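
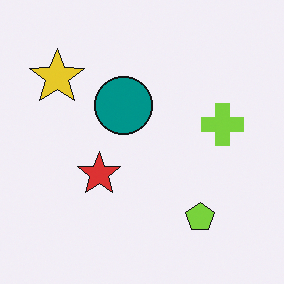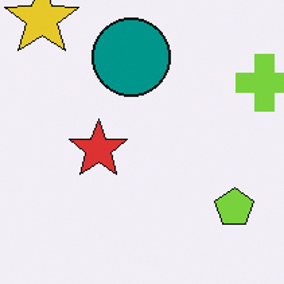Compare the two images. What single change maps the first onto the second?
The image was cropped slightly and scaled back up.

The visible shapes are larger and the field of view is narrower; shapes near the original edges may be partly or wholly outside the frame — a crop-and-rescale.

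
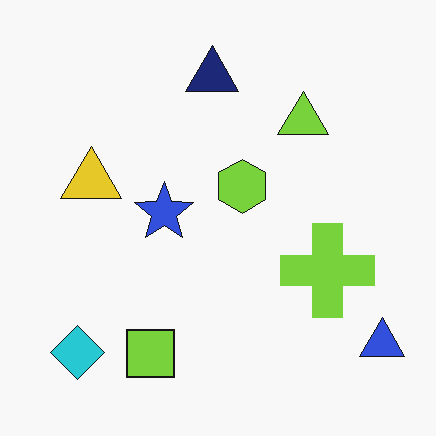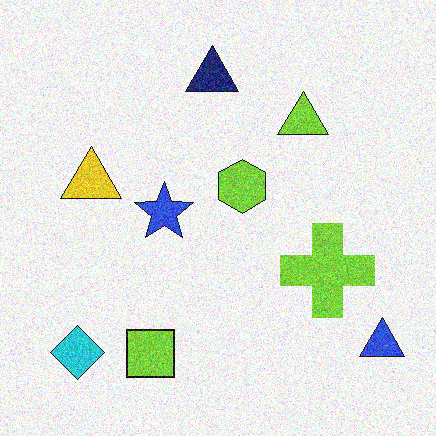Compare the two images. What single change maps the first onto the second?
The image was degraded with visible gaussian noise.

Random speckle covers the whole image, including the flat background.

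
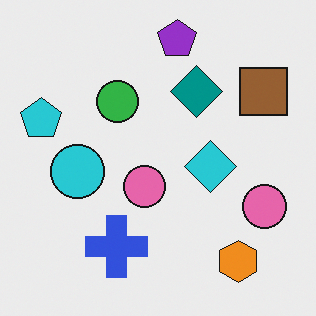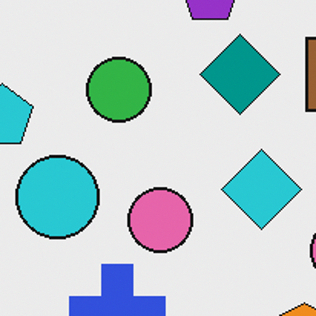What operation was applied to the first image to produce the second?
The image was cropped to a modestly smaller region and rescaled.

The visible shapes are larger and the field of view is narrower; shapes near the original edges may be partly or wholly outside the frame — a crop-and-rescale.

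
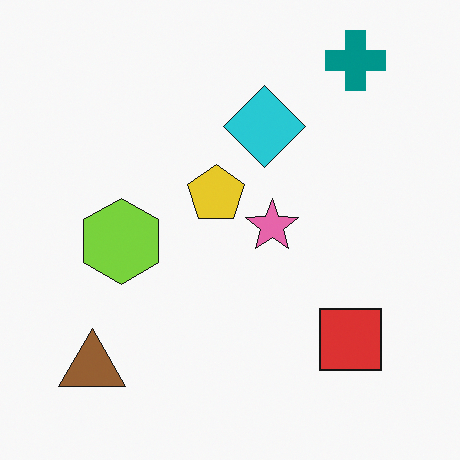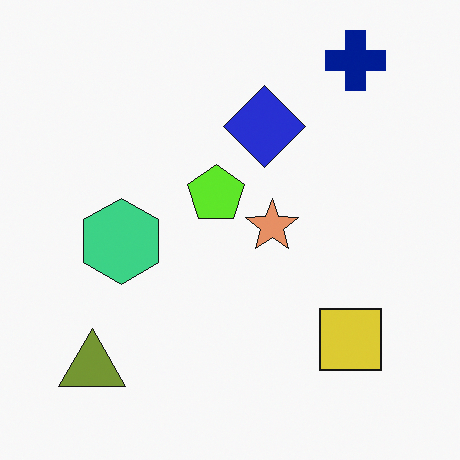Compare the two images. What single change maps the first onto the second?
Hue-shifted slightly.

Every shape's color has rotated by the same amount around the hue wheel — a uniform hue shift.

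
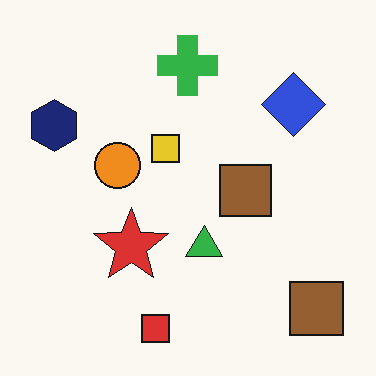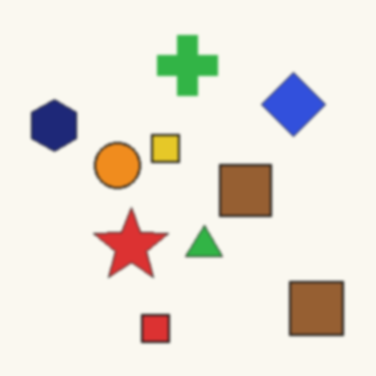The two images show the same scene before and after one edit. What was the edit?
It was lightly blurred.

Shape edges and outlines are uniformly softened across the whole image.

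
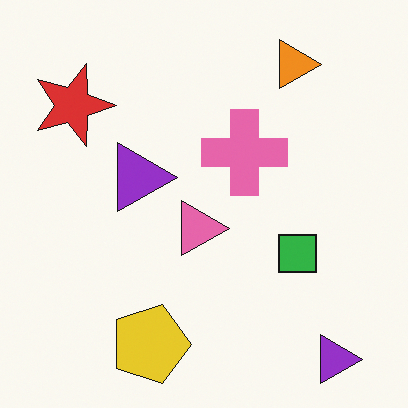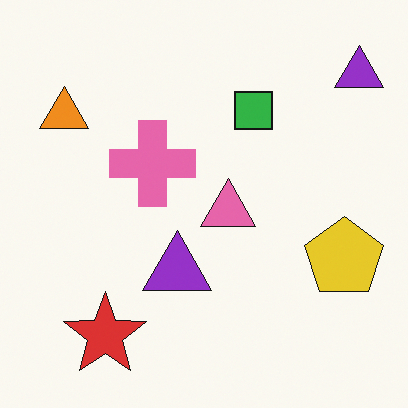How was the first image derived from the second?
The transformation is: rotated 90° clockwise.

The orange triangle sits in the top-left of the second image and the top-right of the first — consistent with a whole-image 90° clockwise rotation.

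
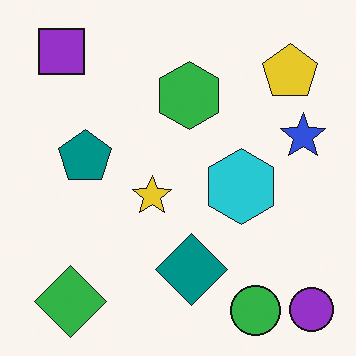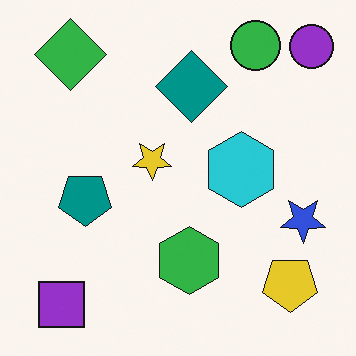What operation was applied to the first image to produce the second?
The image was flipped vertically (top ↔ bottom).

The green circle is in the bottom-right of the first image and the top-right of the second — shapes on opposite sides of the horizontal midline have swapped in a mirror flip.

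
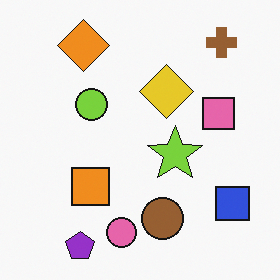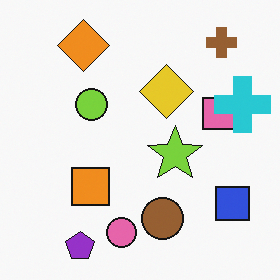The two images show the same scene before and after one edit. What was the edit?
The transformation is: overlaid with an additional cyan cross.

A cyan cross appears in the second image that is absent from the first.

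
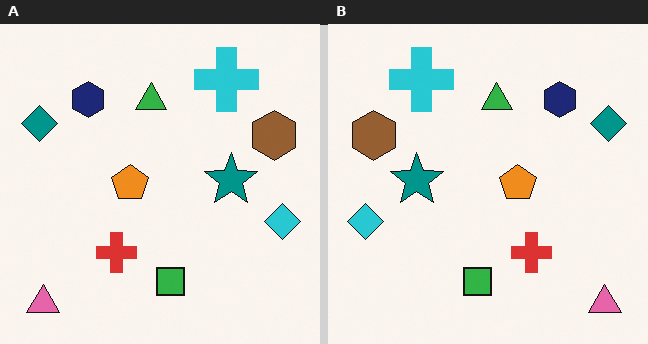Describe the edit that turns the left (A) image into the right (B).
This is the original image flipped horizontally (left ↔ right).

The cyan diamond is in the right of the left (A) image and the left of the right (B) — shapes on opposite sides of the vertical midline have swapped in a mirror flip.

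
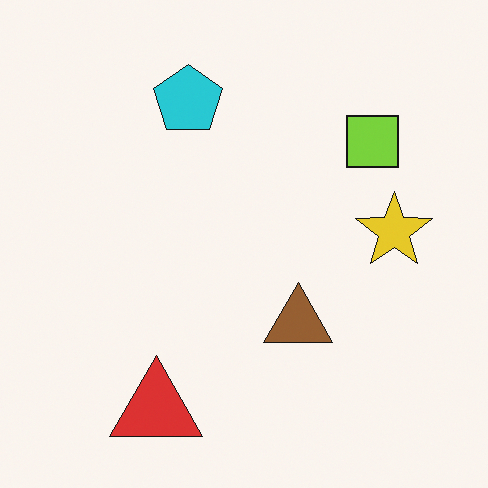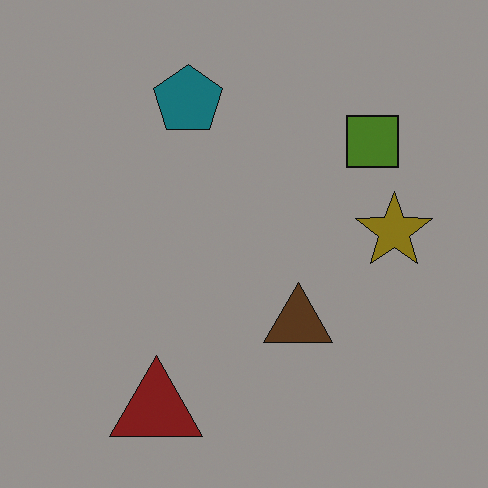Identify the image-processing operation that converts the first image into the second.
The image was noticeably darkened.

Every pixel — background and shapes alike — is uniformly darkened.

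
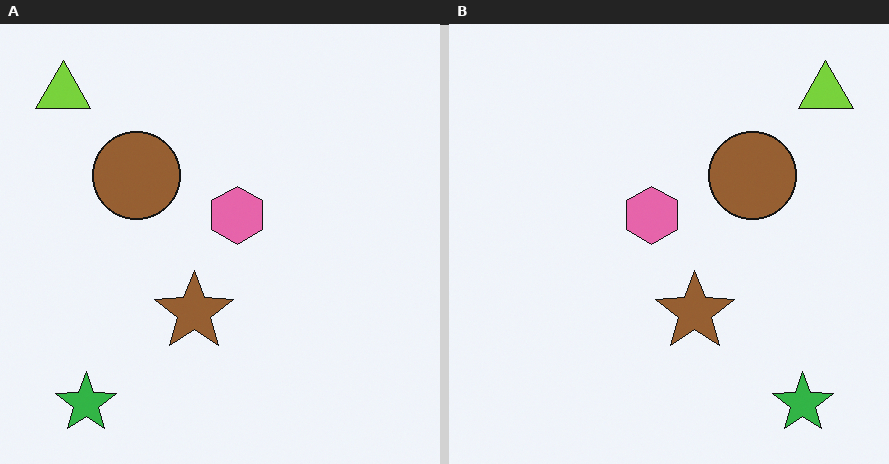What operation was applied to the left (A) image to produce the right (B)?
The right (B) image is the left (A) flipped horizontally (left ↔ right).

The lime triangle is in the top-left of the left (A) image and the top-right of the right (B) — shapes on opposite sides of the vertical midline have swapped in a mirror flip.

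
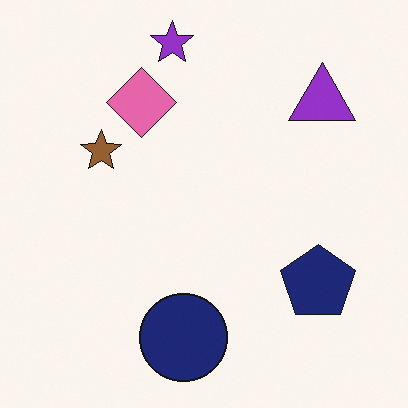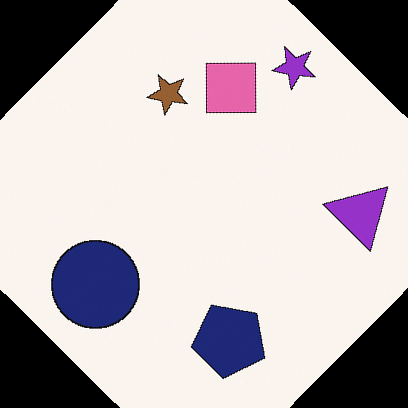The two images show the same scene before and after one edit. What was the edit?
It was rotated clockwise by a large amount — several tens of degrees.

Every shape is tilted by the same angle and the image corners show triangular fill wedges — a whole-image rotation by a non-right angle.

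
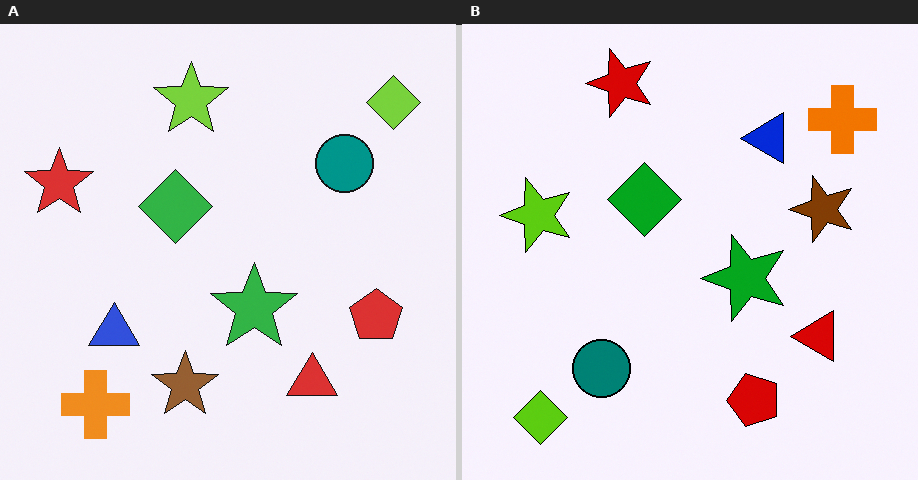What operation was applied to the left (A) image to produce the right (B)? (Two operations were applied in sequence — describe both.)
It was transposed (reflected across the top-left ↔ bottom-right diagonal), then given slightly increased contrast.

Shapes have swapped their row and column positions — what was in the top-right is now in the bottom-left — a diagonal reflection. Tones are pushed away from mid-grey across the whole image — a global contrast change.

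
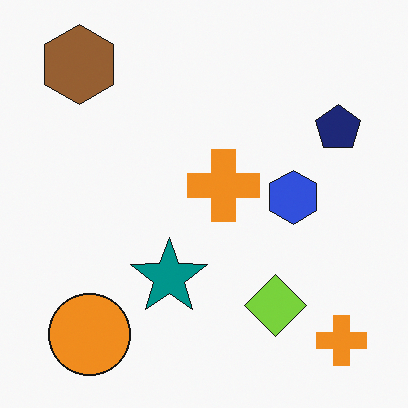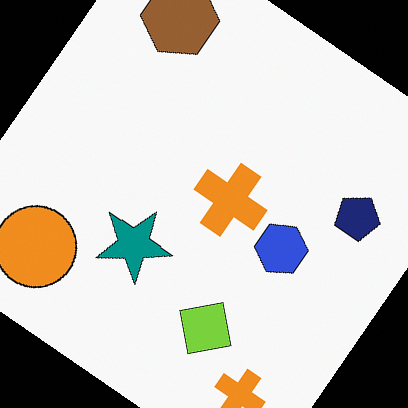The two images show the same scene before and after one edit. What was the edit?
The transformation is: rotated clockwise by a large amount — several tens of degrees.

Every shape is tilted by the same angle and the image corners show triangular fill wedges — a whole-image rotation by a non-right angle.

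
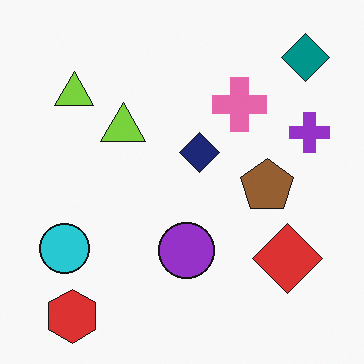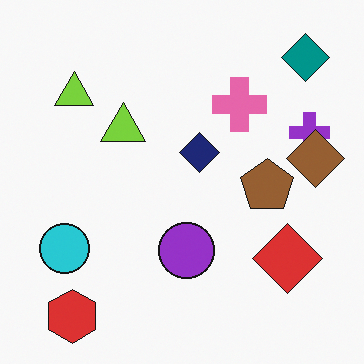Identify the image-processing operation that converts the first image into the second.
The second image is the first overlaid with an additional brown diamond.

A brown diamond appears in the second image that is absent from the first.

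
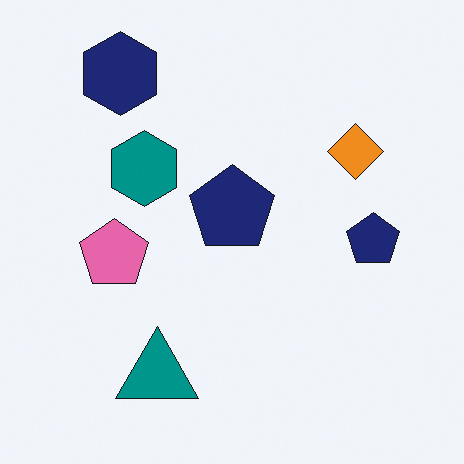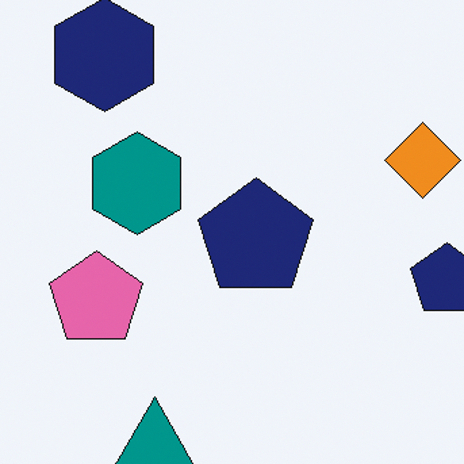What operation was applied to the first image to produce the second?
The image was cropped slightly and scaled back up.

The visible shapes are larger and the field of view is narrower; shapes near the original edges may be partly or wholly outside the frame — a crop-and-rescale.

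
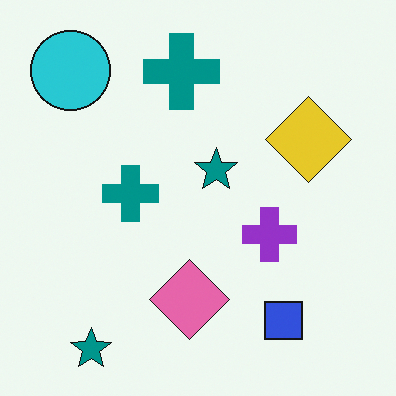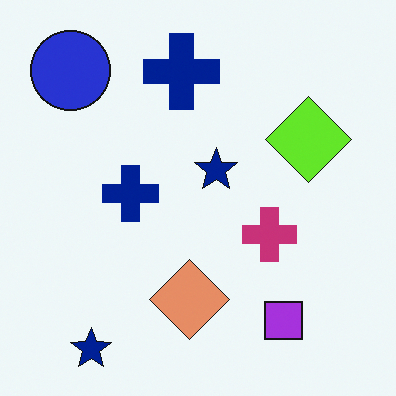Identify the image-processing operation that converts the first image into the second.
The transformation is: hue-shifted by a small amount.

Every shape's color has rotated by the same amount around the hue wheel — a uniform hue shift.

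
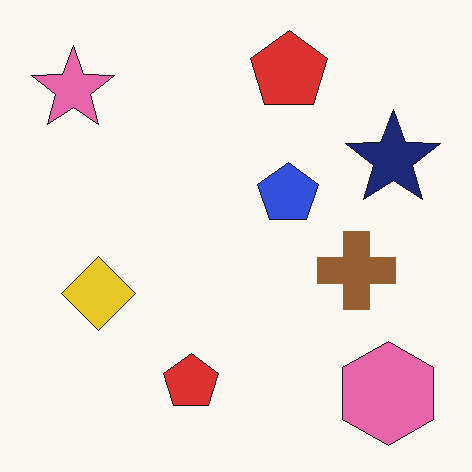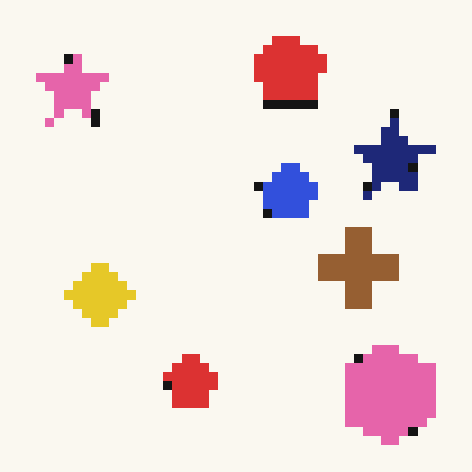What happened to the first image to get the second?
This is the original image heavily pixelated into large blocks.

Shapes are reduced to large square blocks; fine edges and outlines are lost — a downscale-then-upscale (mosaic) effect.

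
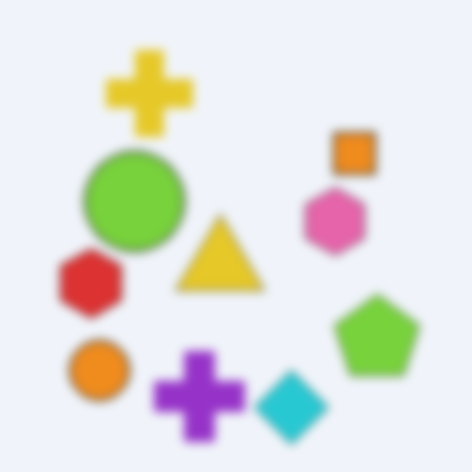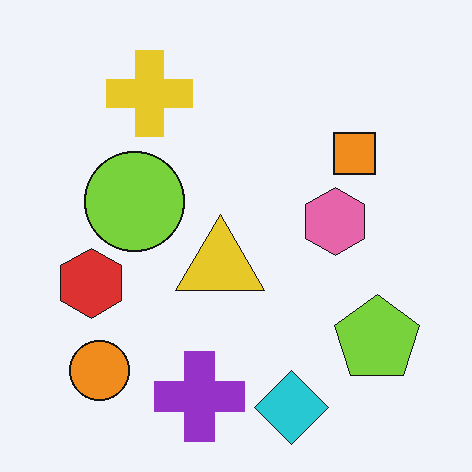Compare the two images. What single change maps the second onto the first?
It was heavily blurred.

Shape edges and outlines are uniformly softened across the whole image.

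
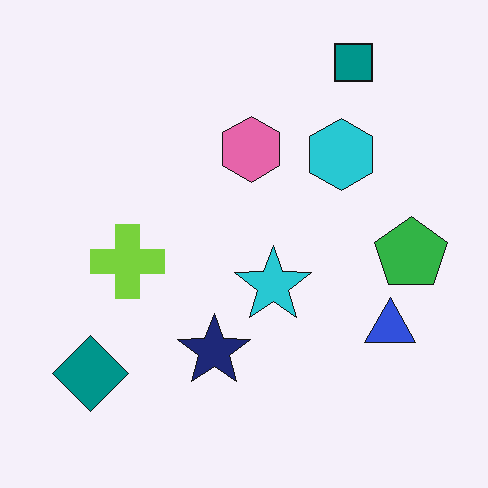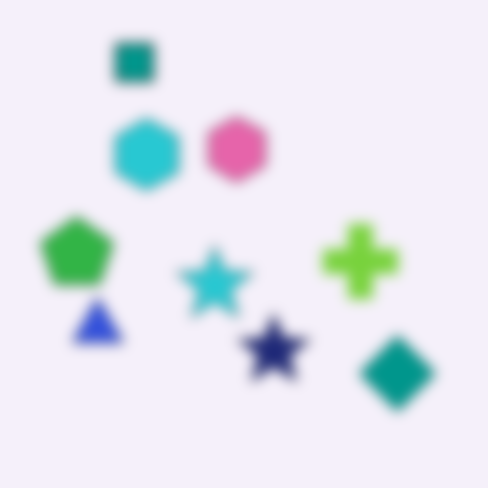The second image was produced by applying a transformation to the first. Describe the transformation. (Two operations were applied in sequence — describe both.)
The transformation is: flipped horizontally (left ↔ right), then strongly gaussian-blurred.

The green pentagon is in the right of the first image and the left of the second — shapes on opposite sides of the vertical midline have swapped in a mirror flip. Shape edges and outlines are uniformly softened across the whole image.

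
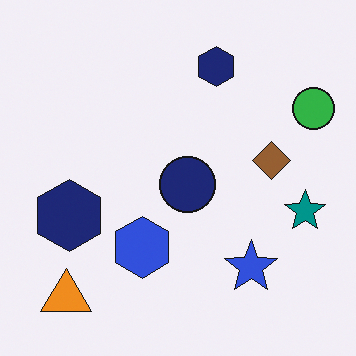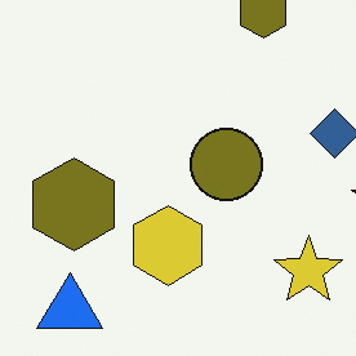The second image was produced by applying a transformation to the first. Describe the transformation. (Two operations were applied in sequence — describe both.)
The image was cropped to a modestly smaller region and rescaled, then hue-shifted through roughly half the color wheel.

The visible shapes are larger and the field of view is narrower; shapes near the original edges may be partly or wholly outside the frame — a crop-and-rescale. Every shape's color has rotated by the same amount around the hue wheel — a uniform hue shift.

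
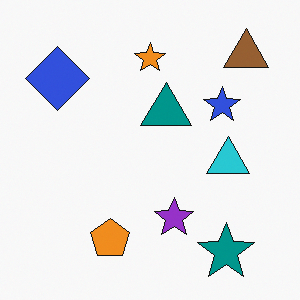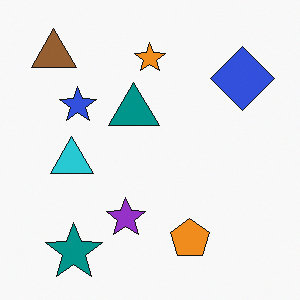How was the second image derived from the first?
The image was flipped horizontally (left ↔ right).

The brown triangle is in the top-right of the first image and the top-left of the second — shapes on opposite sides of the vertical midline have swapped in a mirror flip.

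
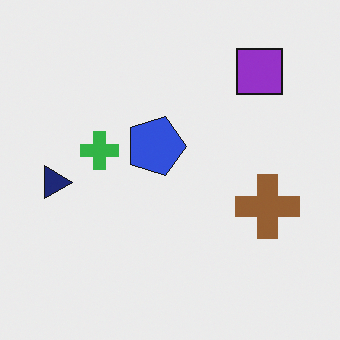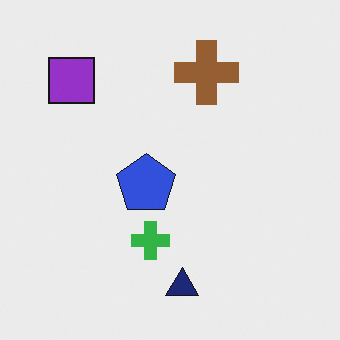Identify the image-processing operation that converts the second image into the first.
The transformation is: rotated 90° clockwise.

The purple square sits in the top-left of the second image and the top-right of the first — consistent with a whole-image 90° clockwise rotation.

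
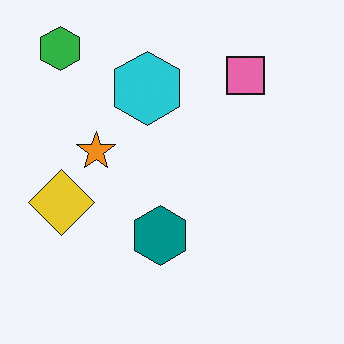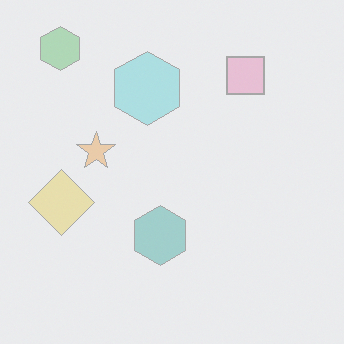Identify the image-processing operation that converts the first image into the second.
The second image is the first washed out (contrast reduced).

Tones are pushed toward mid-grey across the whole image — a global contrast change.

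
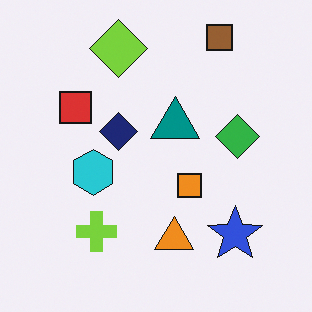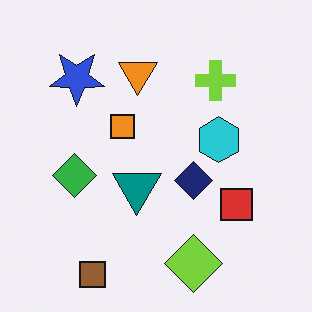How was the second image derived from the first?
Rotated 180°.

The brown square sits in the top-right of the first image and the bottom-left of the second — consistent with a whole-image 180° rotation.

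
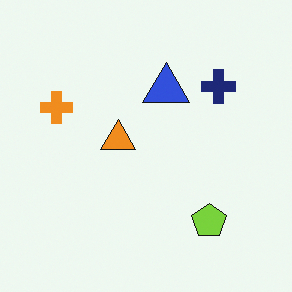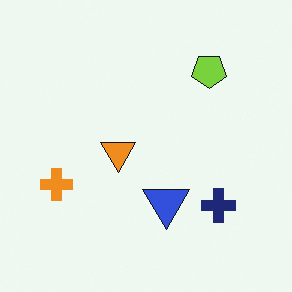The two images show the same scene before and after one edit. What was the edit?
The image was flipped vertically (top ↔ bottom).

The lime pentagon is in the bottom-right of the first image and the top-right of the second — shapes on opposite sides of the horizontal midline have swapped in a mirror flip.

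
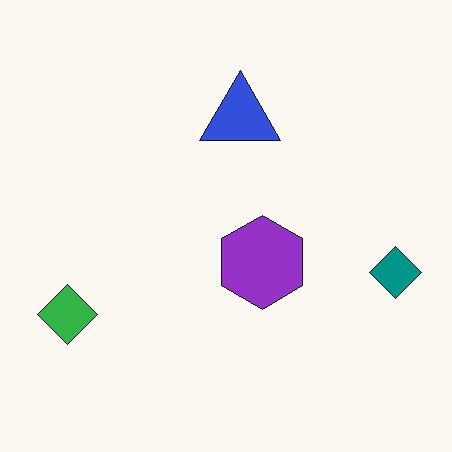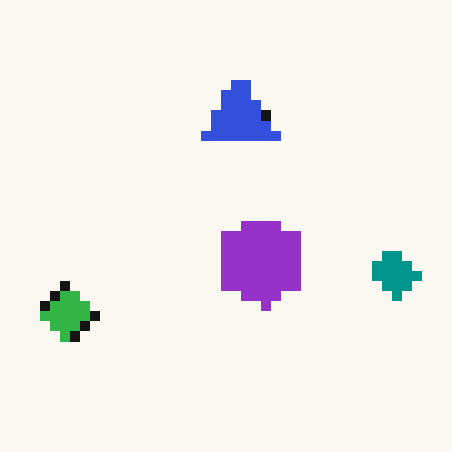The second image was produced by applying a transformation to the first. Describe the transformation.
Coarsely pixelated.

Shapes are reduced to large square blocks; fine edges and outlines are lost — a downscale-then-upscale (mosaic) effect.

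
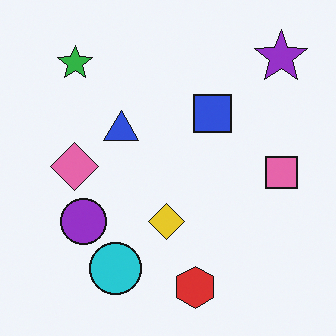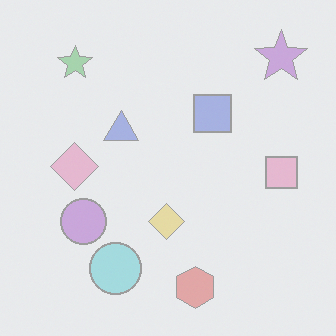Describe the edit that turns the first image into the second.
It was given much lower contrast.

Tones are pushed toward mid-grey across the whole image — a global contrast change.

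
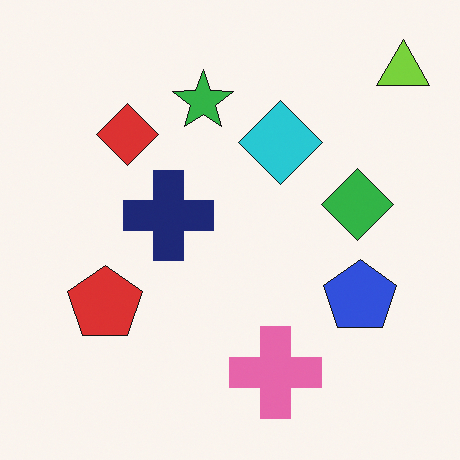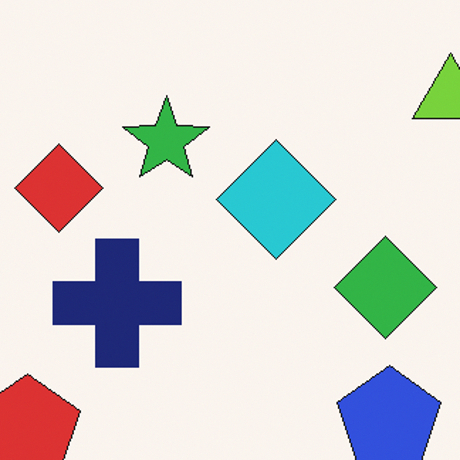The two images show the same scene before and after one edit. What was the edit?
The second image is the first cropped to a modestly smaller region and rescaled.

The visible shapes are larger and the field of view is narrower; shapes near the original edges may be partly or wholly outside the frame — a crop-and-rescale.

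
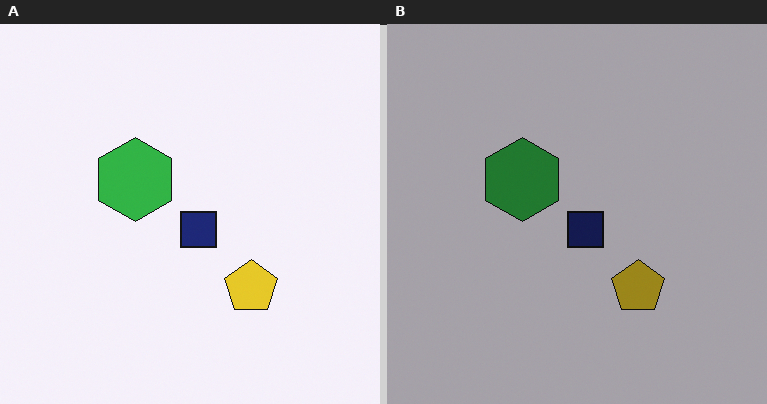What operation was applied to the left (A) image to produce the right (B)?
The right (B) image is the left (A) darkened a lot.

Every pixel — background and shapes alike — is uniformly darkened.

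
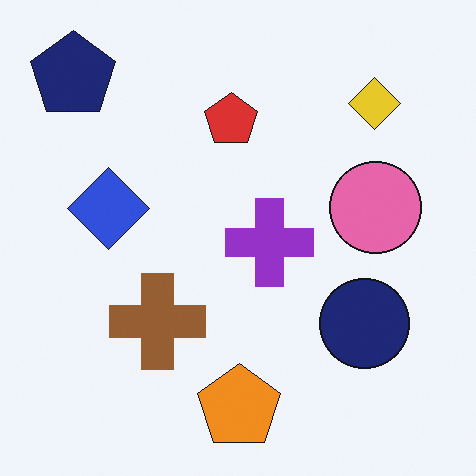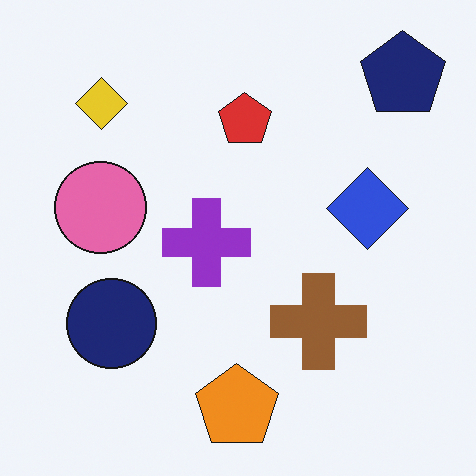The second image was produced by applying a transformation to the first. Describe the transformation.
Flipped horizontally (left ↔ right).

The navy pentagon is in the top-left of the first image and the top-right of the second — shapes on opposite sides of the vertical midline have swapped in a mirror flip.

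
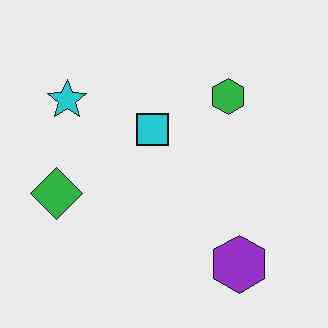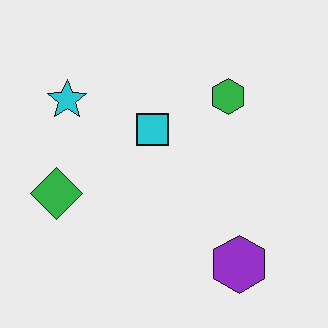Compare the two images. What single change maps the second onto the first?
The first image is the second given moderate JPEG compression.

Blocky 8×8 compression artifacts appear around shape edges and the flat background shows ringing — characteristic JPEG degradation.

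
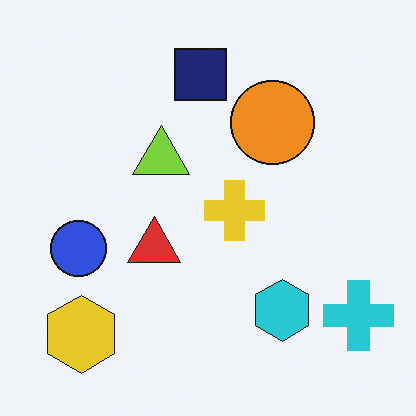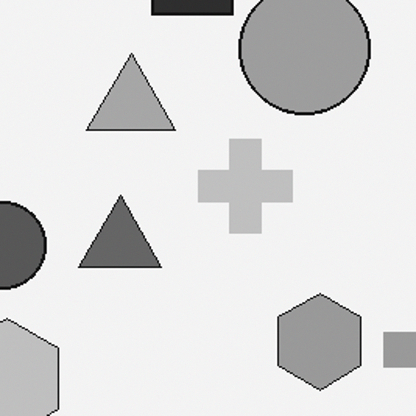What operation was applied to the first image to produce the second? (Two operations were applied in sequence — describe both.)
This is the original image cropped to a modestly smaller region and rescaled, then converted to grayscale.

The visible shapes are larger and the field of view is narrower; shapes near the original edges may be partly or wholly outside the frame — a crop-and-rescale. All color is removed — every shape is now a shade of grey.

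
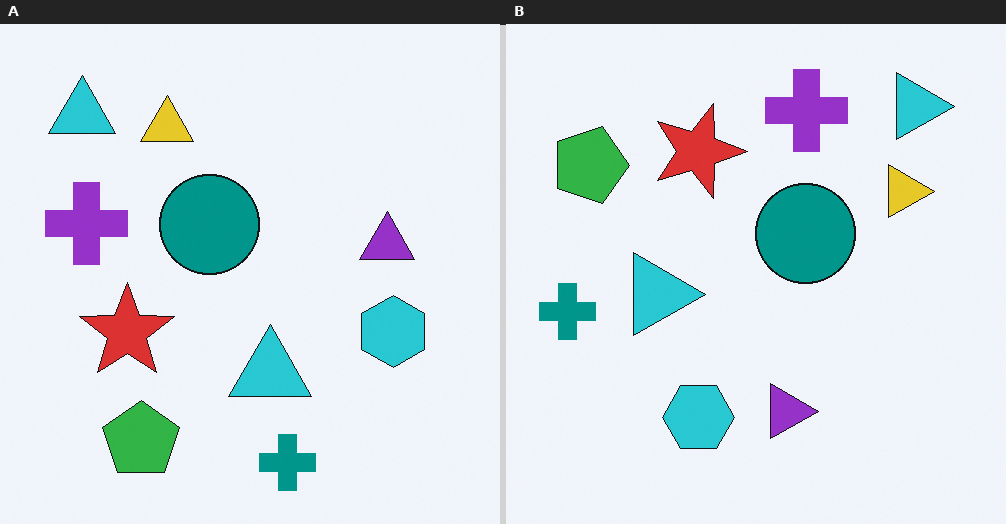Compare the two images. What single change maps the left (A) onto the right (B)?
It was rotated 90° clockwise.

The green pentagon sits in the bottom-left of the left (A) image and the top-left of the right (B) — consistent with a whole-image 90° clockwise rotation.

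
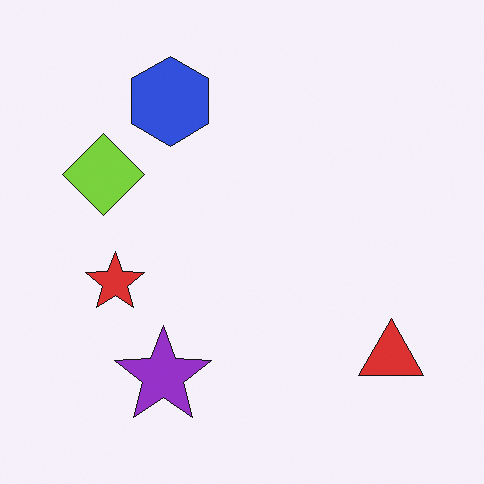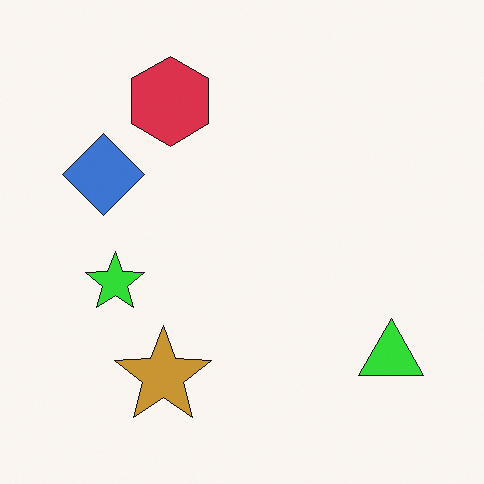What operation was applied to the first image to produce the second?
This is the original image hue-shifted by a moderate amount.

Every shape's color has rotated by the same amount around the hue wheel — a uniform hue shift.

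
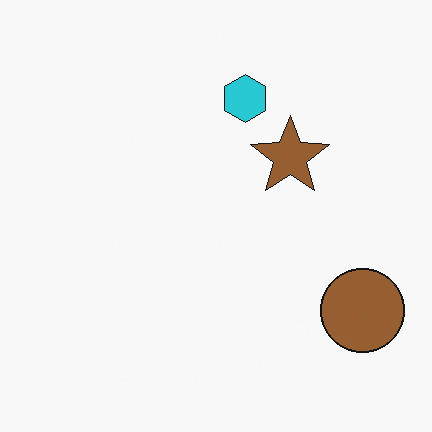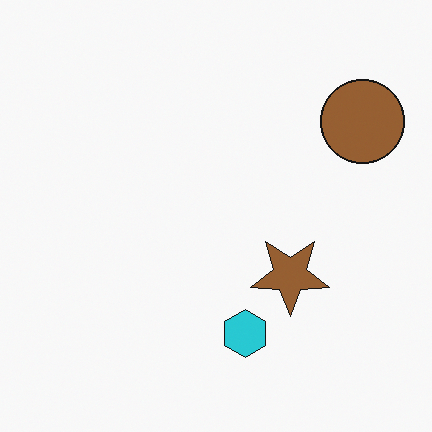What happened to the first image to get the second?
It was flipped vertically (top ↔ bottom).

The cyan hexagon is in the top of the first image and the bottom of the second — shapes on opposite sides of the horizontal midline have swapped in a mirror flip.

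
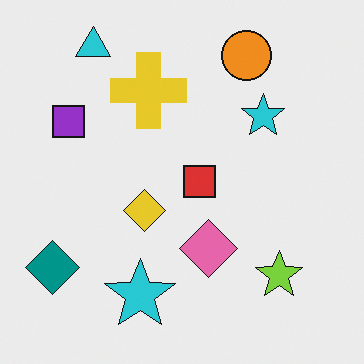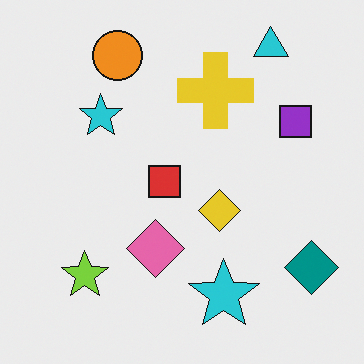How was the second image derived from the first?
The second image is the first flipped horizontally (left ↔ right).

The teal diamond is in the bottom-left of the first image and the bottom-right of the second — shapes on opposite sides of the vertical midline have swapped in a mirror flip.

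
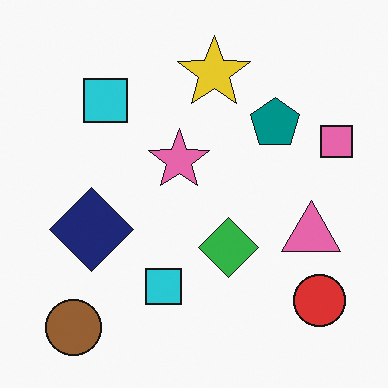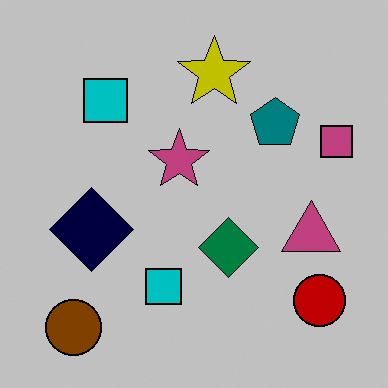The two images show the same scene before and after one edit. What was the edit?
This is the original image aggressively posterized.

Each flat color has snapped to a coarser quantized level — most visibly, the near-white background has dropped to a flat grey.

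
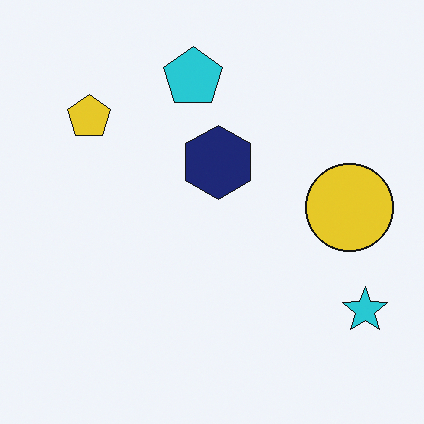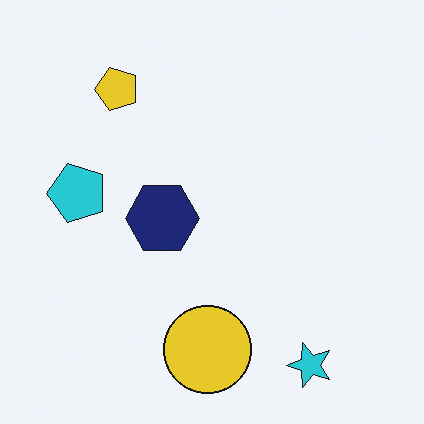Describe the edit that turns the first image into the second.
The transformation is: transposed (reflected across the top-left ↔ bottom-right diagonal).

Shapes have swapped their row and column positions — what was in the top-right is now in the bottom-left — a diagonal reflection.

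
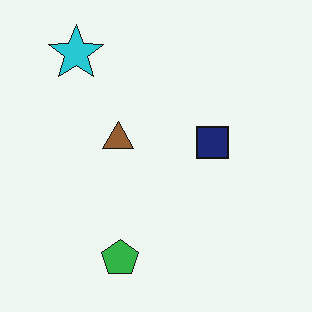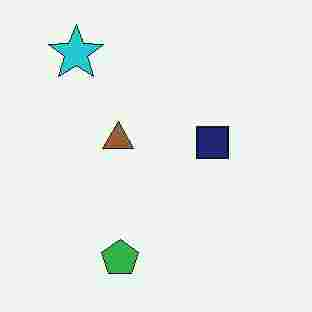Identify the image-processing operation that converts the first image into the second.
This is the original image heavily JPEG-compressed with obvious blocking artifacts.

Blocky 8×8 compression artifacts appear around shape edges and the flat background shows ringing — characteristic JPEG degradation.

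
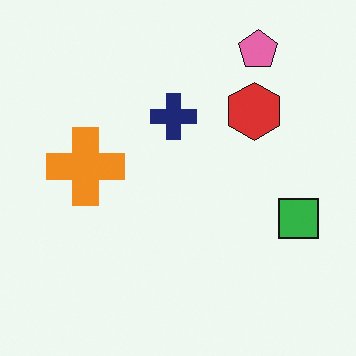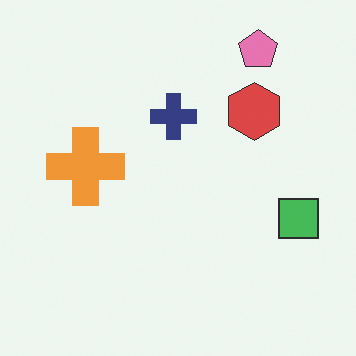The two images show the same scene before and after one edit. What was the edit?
It was given slightly reduced contrast.

Tones are pushed toward mid-grey across the whole image — a global contrast change.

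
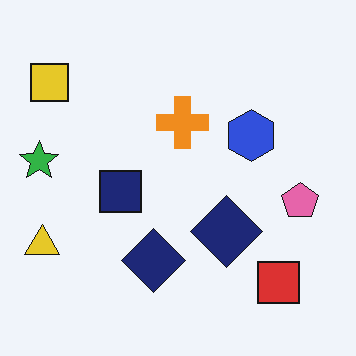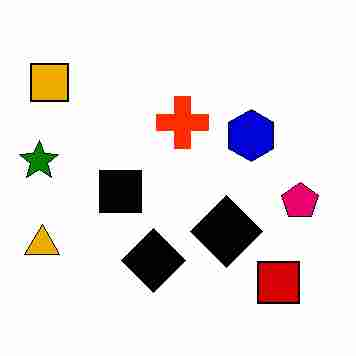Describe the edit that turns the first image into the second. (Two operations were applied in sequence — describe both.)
This is the original image boosted in contrast, then heavily JPEG-compressed with obvious blocking artifacts.

Tones are pushed away from mid-grey across the whole image — a global contrast change. Blocky 8×8 compression artifacts appear around shape edges and the flat background shows ringing — characteristic JPEG degradation.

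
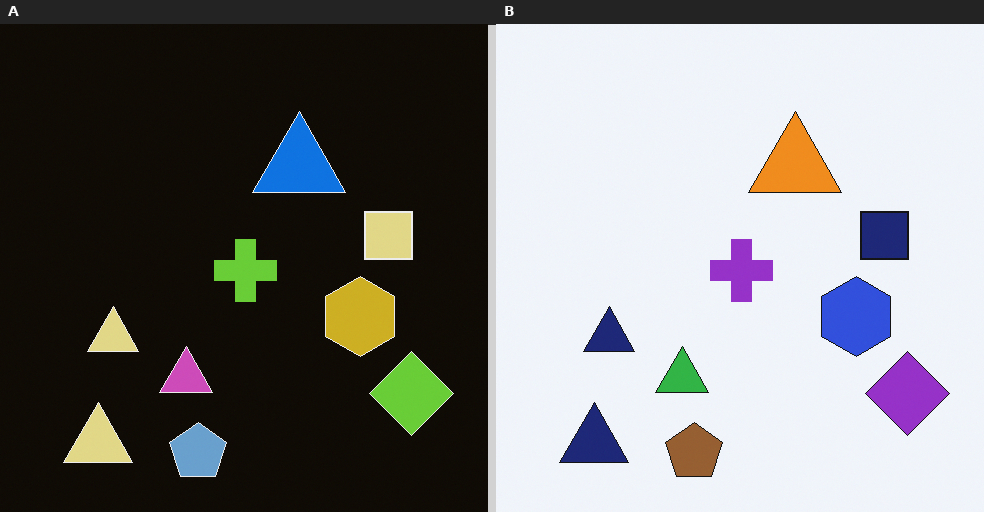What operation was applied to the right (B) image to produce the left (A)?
Color-inverted (negative).

The light background has become dark and every shape's color is its complement — a photographic negative.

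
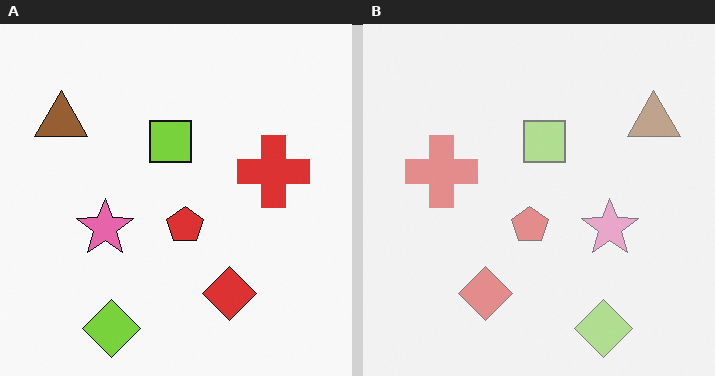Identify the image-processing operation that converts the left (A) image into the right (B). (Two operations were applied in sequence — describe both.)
The image was washed out (contrast reduced), then flipped horizontally (left ↔ right).

Tones are pushed toward mid-grey across the whole image — a global contrast change. The brown triangle is in the top-left of the left (A) image and the top-right of the right (B) — shapes on opposite sides of the vertical midline have swapped in a mirror flip.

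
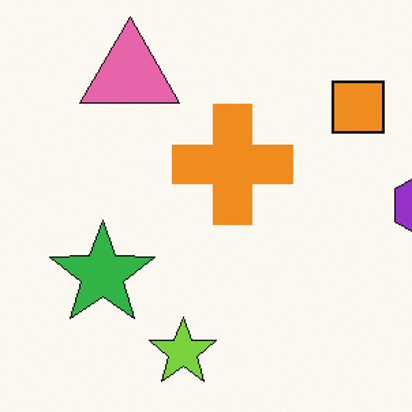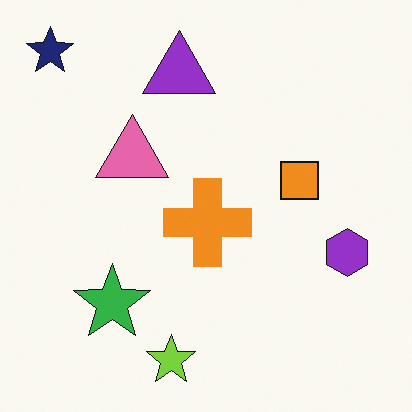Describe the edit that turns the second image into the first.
It was cropped to a modestly smaller region and rescaled.

The visible shapes are larger and the field of view is narrower; shapes near the original edges may be partly or wholly outside the frame — a crop-and-rescale.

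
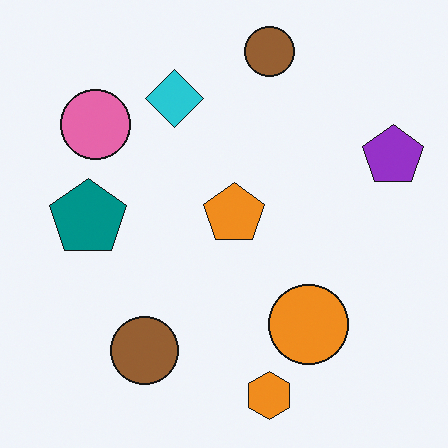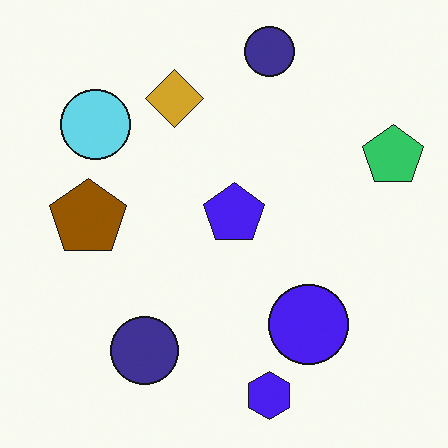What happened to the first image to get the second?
The transformation is: hue-shifted through roughly half the color wheel.

Every shape's color has rotated by the same amount around the hue wheel — a uniform hue shift.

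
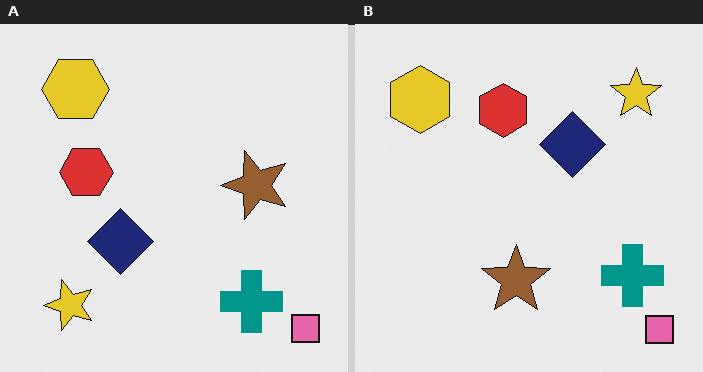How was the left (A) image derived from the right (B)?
This is the original image transposed (reflected across the top-left ↔ bottom-right diagonal).

Shapes have swapped their row and column positions — what was in the top-right is now in the bottom-left — a diagonal reflection.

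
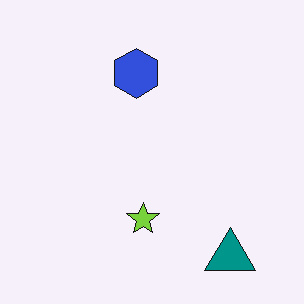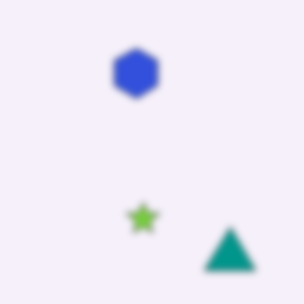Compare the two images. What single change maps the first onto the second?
This is the original image noticeably gaussian-blurred.

Shape edges and outlines are uniformly softened across the whole image.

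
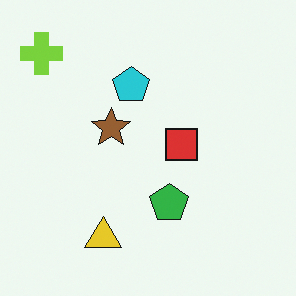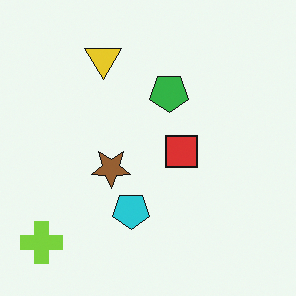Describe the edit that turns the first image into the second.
The second image is the first flipped vertically (top ↔ bottom).

The lime cross is in the top-left of the first image and the bottom-left of the second — shapes on opposite sides of the horizontal midline have swapped in a mirror flip.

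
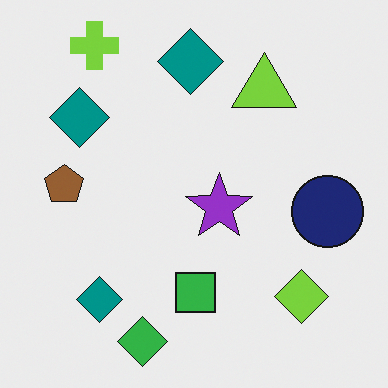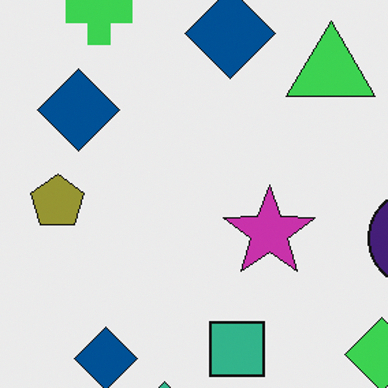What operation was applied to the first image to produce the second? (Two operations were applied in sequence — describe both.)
The transformation is: hue-shifted slightly, then cropped slightly and scaled back up.

Every shape's color has rotated by the same amount around the hue wheel — a uniform hue shift. The visible shapes are larger and the field of view is narrower; shapes near the original edges may be partly or wholly outside the frame — a crop-and-rescale.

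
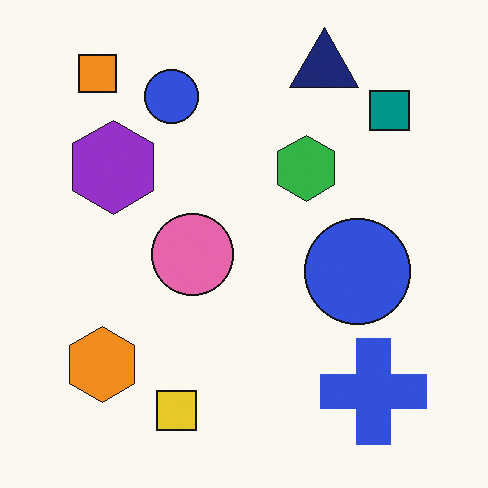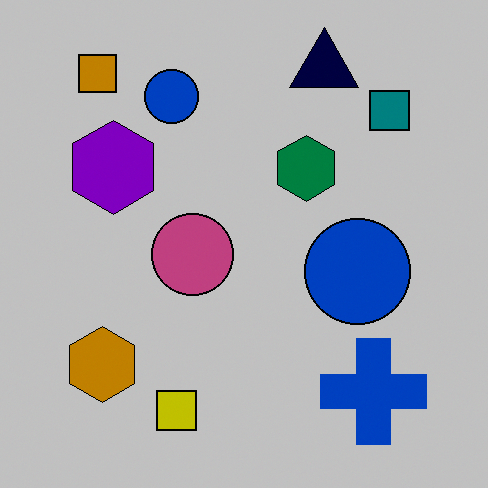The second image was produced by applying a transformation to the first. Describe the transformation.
The transformation is: aggressively posterized.

Each flat color has snapped to a coarser quantized level — most visibly, the near-white background has dropped to a flat grey.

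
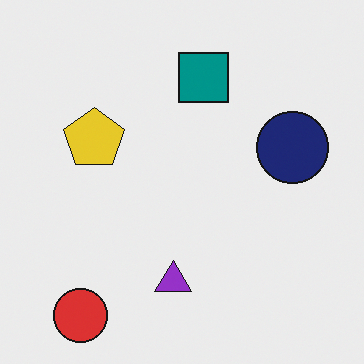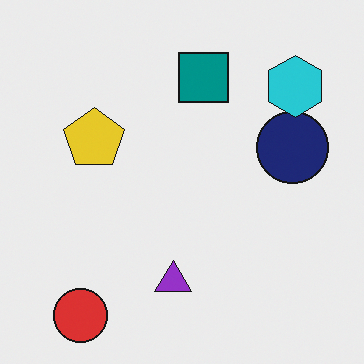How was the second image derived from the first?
It was overlaid with an additional cyan hexagon.

A cyan hexagon appears in the second image that is absent from the first.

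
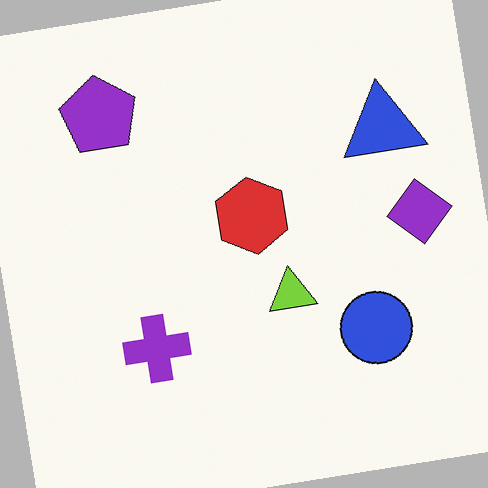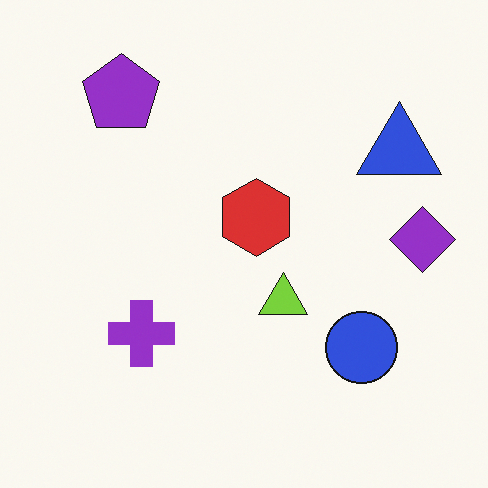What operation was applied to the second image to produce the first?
The transformation is: rotated counter-clockwise by a small amount.

Every shape is tilted by the same angle and the image corners show triangular fill wedges — a whole-image rotation by a non-right angle.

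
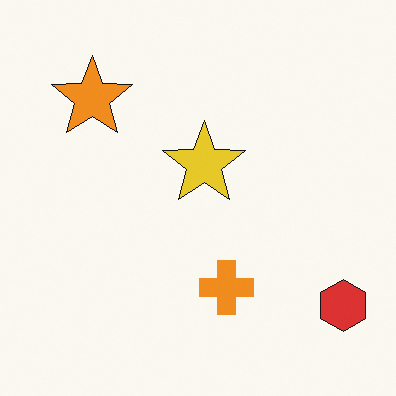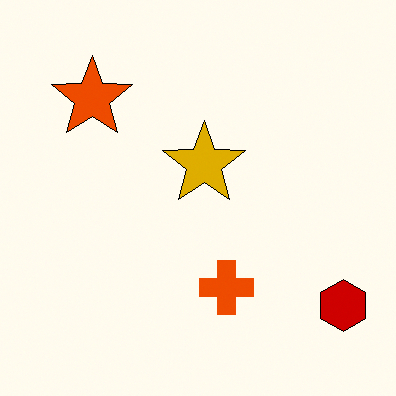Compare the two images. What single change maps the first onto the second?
The image was boosted in contrast.

Tones are pushed away from mid-grey across the whole image — a global contrast change.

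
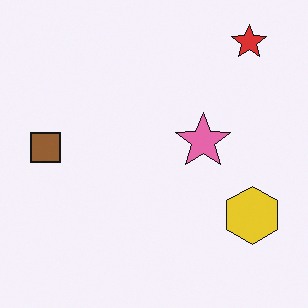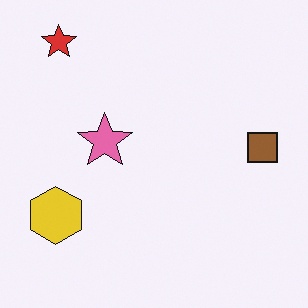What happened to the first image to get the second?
It was flipped horizontally (left ↔ right).

The brown square is in the left of the first image and the right of the second — shapes on opposite sides of the vertical midline have swapped in a mirror flip.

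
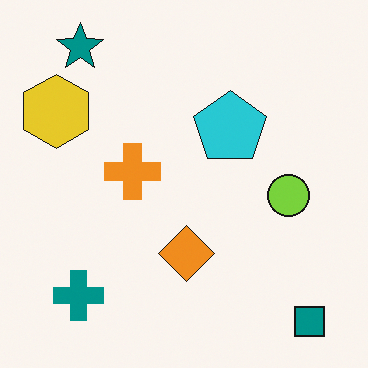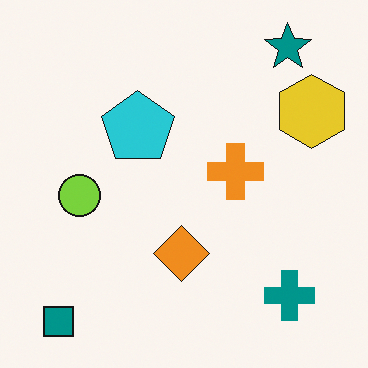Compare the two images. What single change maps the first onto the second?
It was flipped horizontally (left ↔ right).

The yellow hexagon is in the top-left of the first image and the top-right of the second — shapes on opposite sides of the vertical midline have swapped in a mirror flip.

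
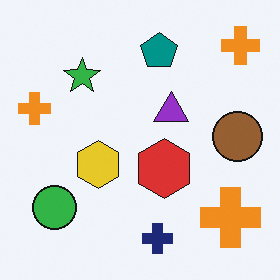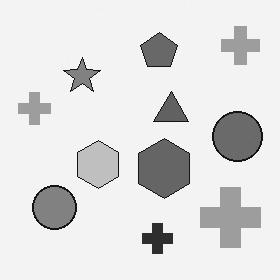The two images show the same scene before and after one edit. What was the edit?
It was converted to grayscale.

All color is removed — every shape is now a shade of grey.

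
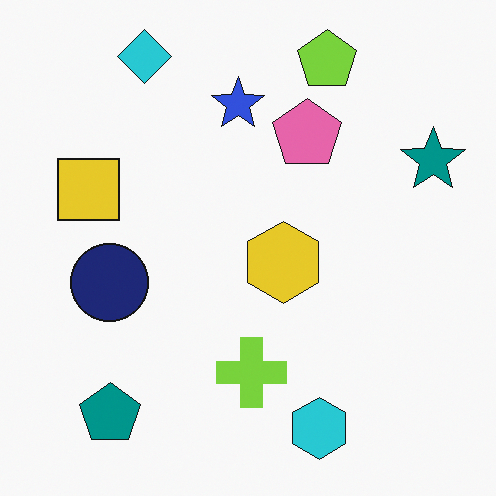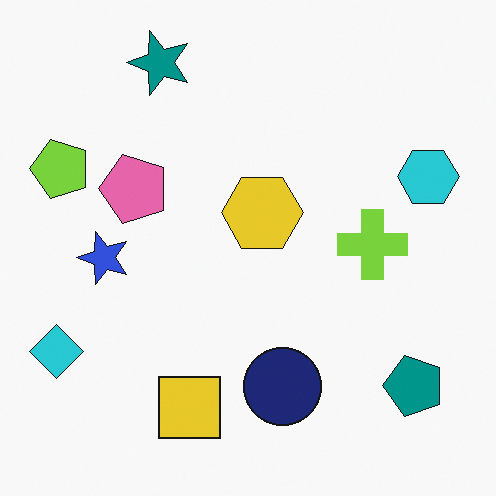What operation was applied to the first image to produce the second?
The transformation is: rotated 90° counter-clockwise.

The cyan diamond sits in the top-left of the first image and the bottom-left of the second — consistent with a whole-image 90° counter-clockwise rotation.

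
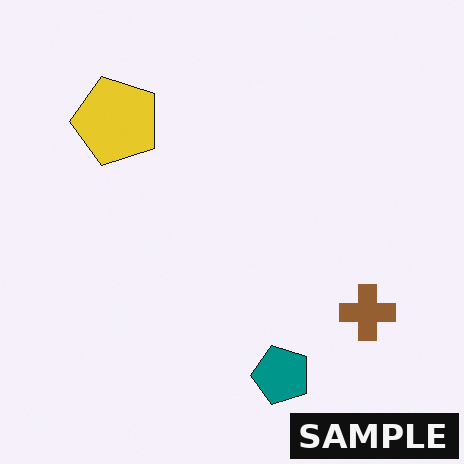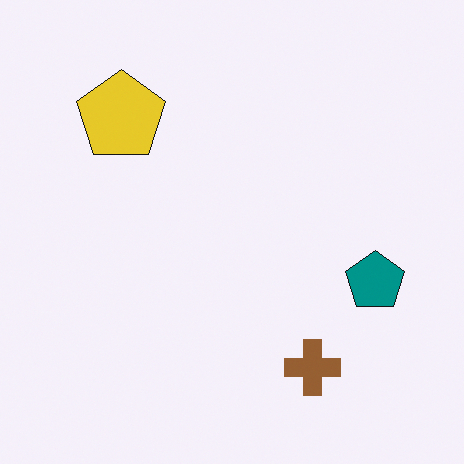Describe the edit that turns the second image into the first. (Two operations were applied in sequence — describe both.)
The first image is the second transposed (reflected across the top-left ↔ bottom-right diagonal), then watermarked with the text "SAMPLE" in the lower-right corner.

Shapes have swapped their row and column positions — what was in the top-right is now in the bottom-left — a diagonal reflection. A dark label reading "SAMPLE" appears in the lower-right corner.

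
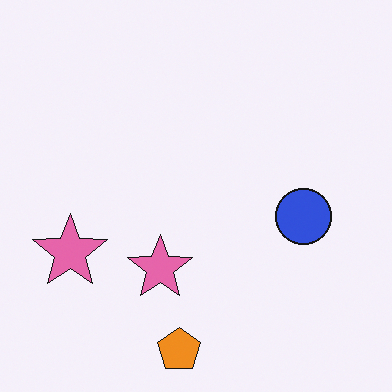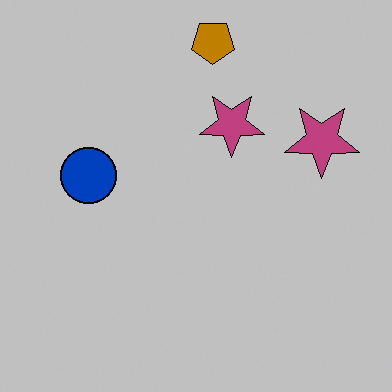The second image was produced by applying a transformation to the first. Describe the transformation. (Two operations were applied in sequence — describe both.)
Rotated 180°, then aggressively posterized.

The orange pentagon sits in the bottom of the first image and the top of the second — consistent with a whole-image 180° rotation. Each flat color has snapped to a coarser quantized level — most visibly, the near-white background has dropped to a flat grey.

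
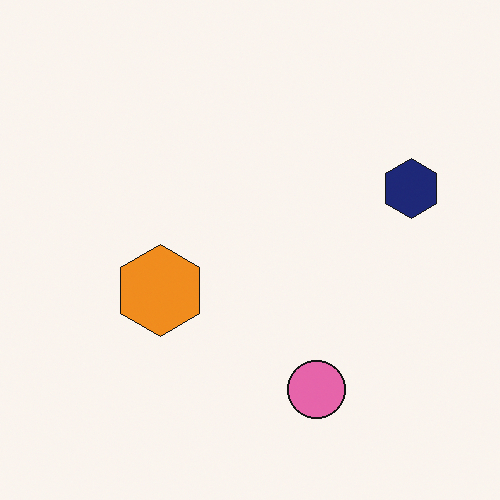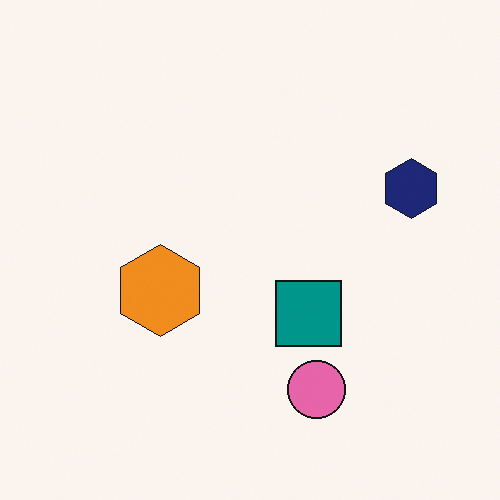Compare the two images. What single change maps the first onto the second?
It was overlaid with an additional teal square.

A teal square appears in the second image that is absent from the first.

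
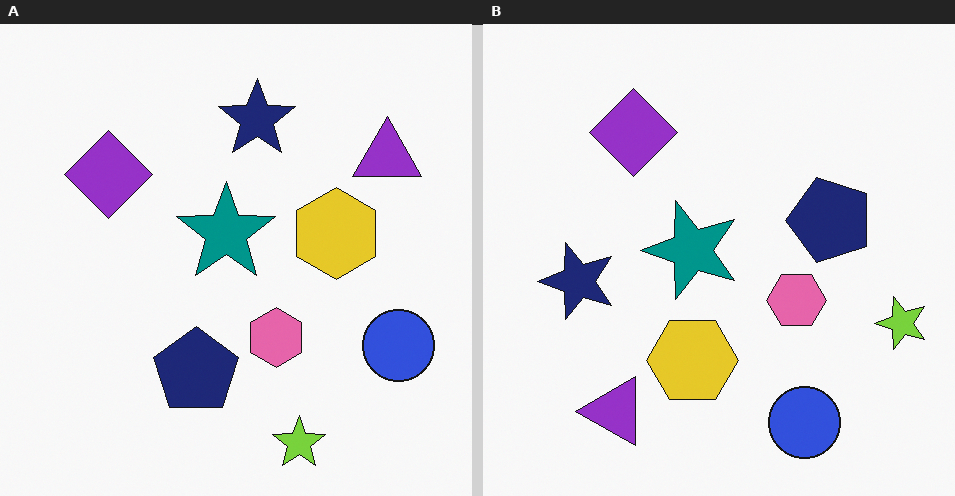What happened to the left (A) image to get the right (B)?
The right (B) image is the left (A) transposed (reflected across the top-left ↔ bottom-right diagonal).

Shapes have swapped their row and column positions — what was in the top-right is now in the bottom-left — a diagonal reflection.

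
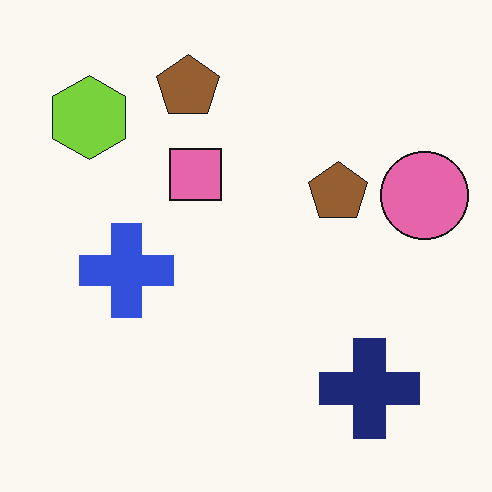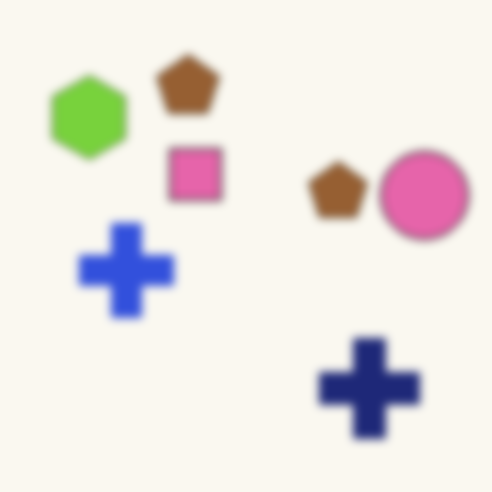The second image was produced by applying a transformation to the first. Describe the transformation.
It was noticeably gaussian-blurred.

Shape edges and outlines are uniformly softened across the whole image.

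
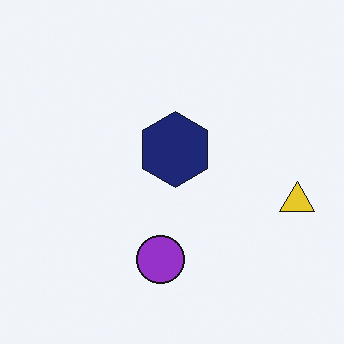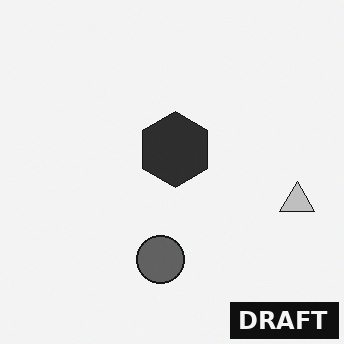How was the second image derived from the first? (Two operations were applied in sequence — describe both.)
It was converted to grayscale, then watermarked with the text "DRAFT" in the lower-right corner.

All color is removed — every shape is now a shade of grey. A dark label reading "DRAFT" appears in the lower-right corner.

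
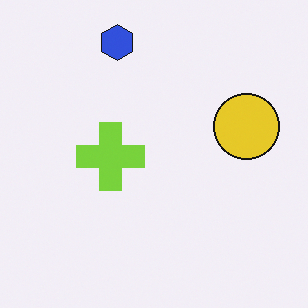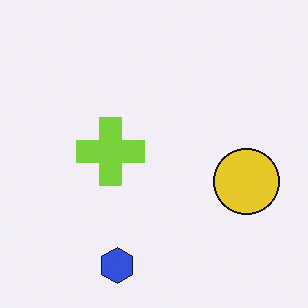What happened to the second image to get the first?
The first image is the second flipped vertically (top ↔ bottom).

The blue hexagon is in the bottom of the second image and the top of the first — shapes on opposite sides of the horizontal midline have swapped in a mirror flip.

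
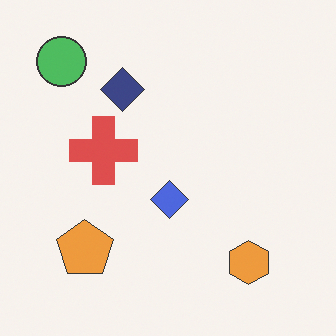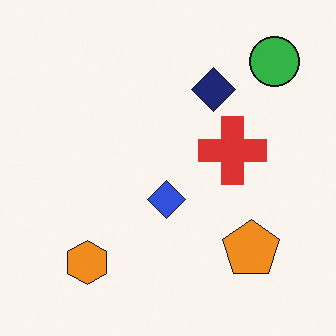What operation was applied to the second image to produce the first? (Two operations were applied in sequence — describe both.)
This is the original image flipped horizontally (left ↔ right), then given slightly reduced contrast.

The green circle is in the top-right of the second image and the top-left of the first — shapes on opposite sides of the vertical midline have swapped in a mirror flip. Tones are pushed toward mid-grey across the whole image — a global contrast change.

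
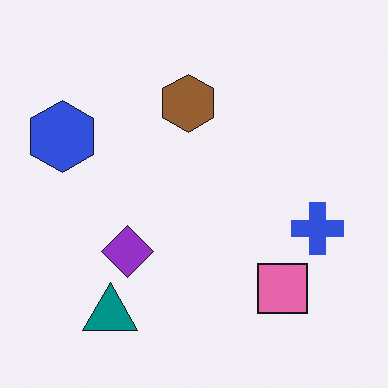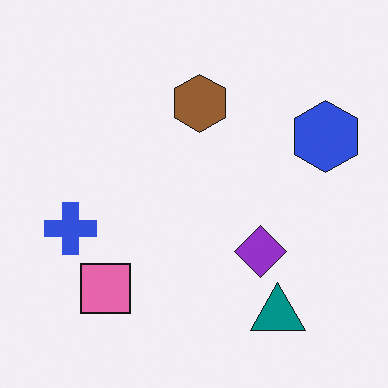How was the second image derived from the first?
The transformation is: flipped horizontally (left ↔ right).

The blue hexagon is in the left of the first image and the right of the second — shapes on opposite sides of the vertical midline have swapped in a mirror flip.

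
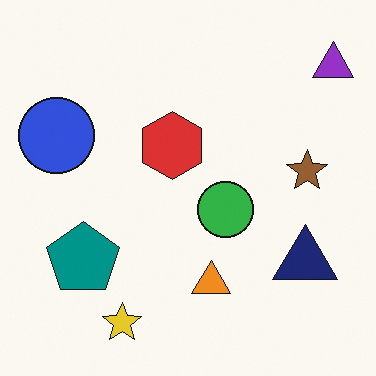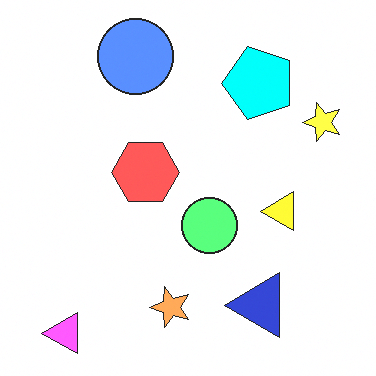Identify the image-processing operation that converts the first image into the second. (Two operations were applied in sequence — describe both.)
This is the original image substantially brightened, then transposed (reflected across the top-left ↔ bottom-right diagonal).

Every pixel — background and shapes alike — is uniformly brightened. Shapes have swapped their row and column positions — what was in the top-right is now in the bottom-left — a diagonal reflection.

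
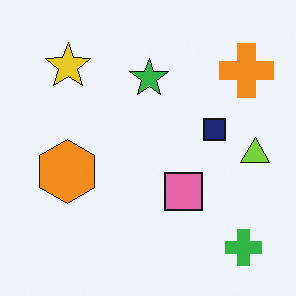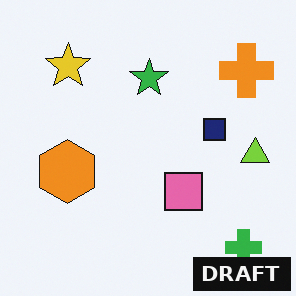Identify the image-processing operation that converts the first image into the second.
Watermarked with the text "DRAFT" in the lower-right corner.

A dark label reading "DRAFT" appears in the lower-right corner.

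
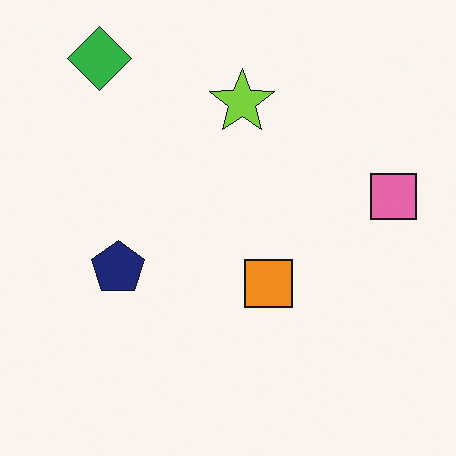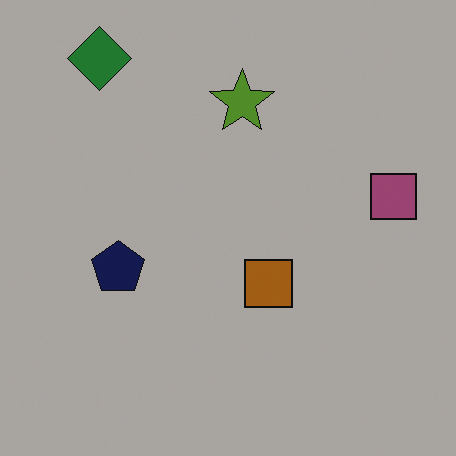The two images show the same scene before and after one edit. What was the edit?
Noticeably darkened.

Every pixel — background and shapes alike — is uniformly darkened.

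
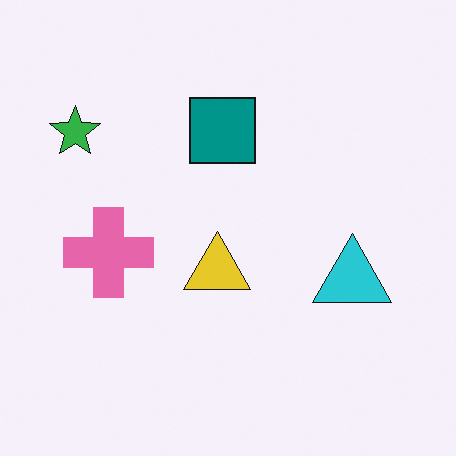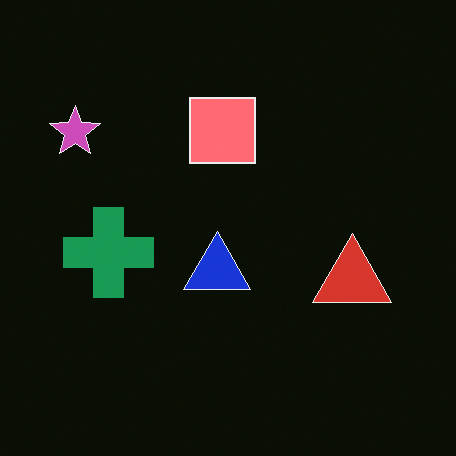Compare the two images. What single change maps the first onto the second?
Color-inverted (negative).

The light background has become dark and every shape's color is its complement — a photographic negative.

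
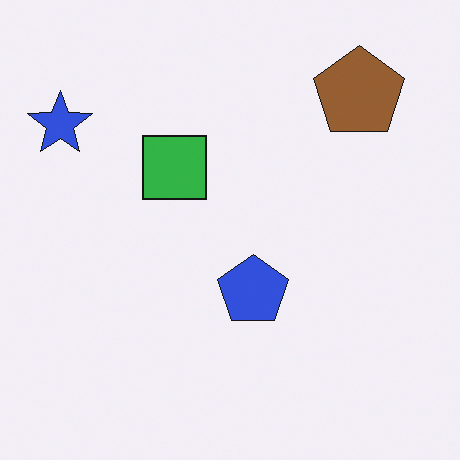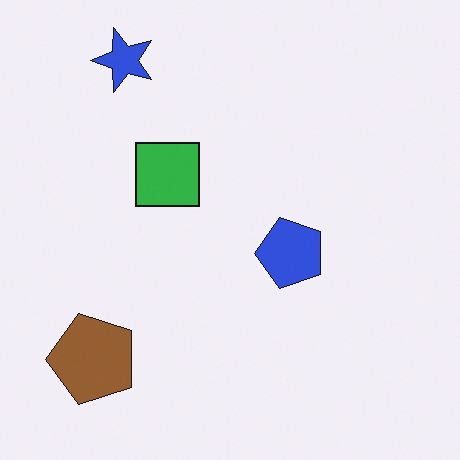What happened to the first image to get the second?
The transformation is: transposed (reflected across the top-left ↔ bottom-right diagonal).

Shapes have swapped their row and column positions — what was in the top-right is now in the bottom-left — a diagonal reflection.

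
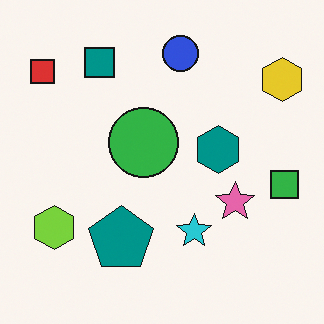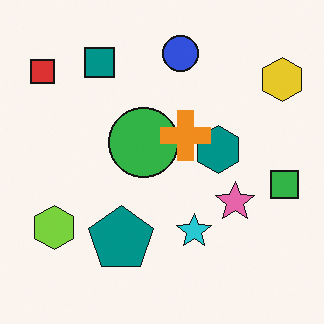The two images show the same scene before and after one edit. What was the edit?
The second image is the first overlaid with an additional orange cross.

An orange cross appears in the second image that is absent from the first.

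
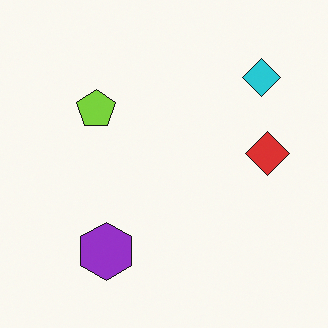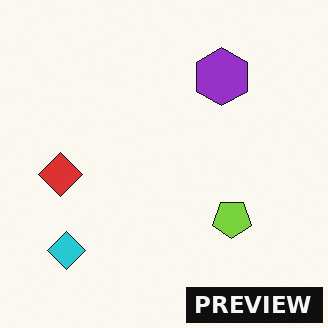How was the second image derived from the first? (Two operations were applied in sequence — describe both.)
It was rotated 180°, then watermarked with the text "PREVIEW" in the lower-right corner.

The cyan diamond sits in the top-right of the first image and the bottom-left of the second — consistent with a whole-image 180° rotation. A dark label reading "PREVIEW" appears in the lower-right corner.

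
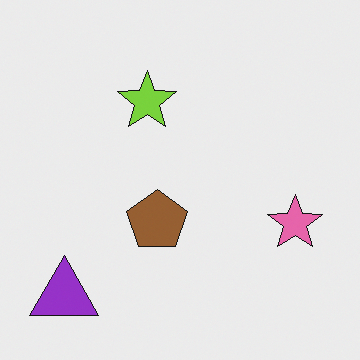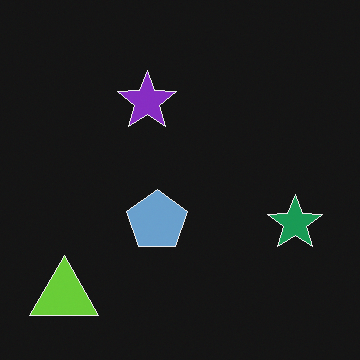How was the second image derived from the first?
Color-inverted (negative).

The light background has become dark and every shape's color is its complement — a photographic negative.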